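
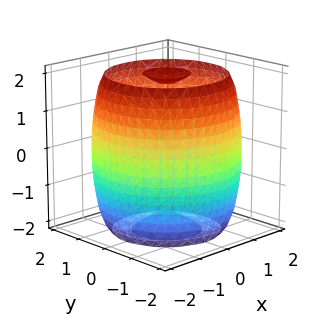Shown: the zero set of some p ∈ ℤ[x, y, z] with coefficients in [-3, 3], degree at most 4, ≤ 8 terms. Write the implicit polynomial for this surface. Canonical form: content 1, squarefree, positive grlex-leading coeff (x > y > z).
1. There are 3 components. They look like related sheets of one shape, so recover p as a whole.
2. Degree: no degree-3 surface has this shape, so deg p = 4.
3. Symmetries: rotational symmetry about the z-axis ⇒ p depends on x, y only through x² + y².
4. From the axis intercepts and sections: a circular section at z = 2 has radius between 0 and 1.
5. Matching integer coefficients to the picture gives p.

x^4 + 2*x^2*y^2 + y^4 - 3*x^2 - 3*y^2 + z^2 - 3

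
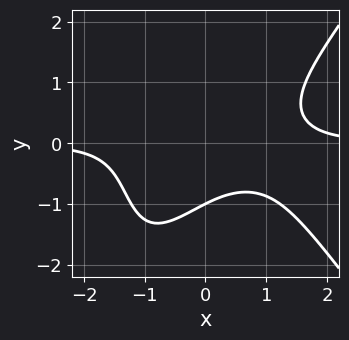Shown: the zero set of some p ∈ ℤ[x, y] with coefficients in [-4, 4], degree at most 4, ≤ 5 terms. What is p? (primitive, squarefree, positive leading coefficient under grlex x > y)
2*x^3*y - x*y^3 - 2*y^3 - 2*x*y - 2

1. deg p = 4. A generic line meets the curve in up to 4 points.
2. Observable constraints: the curve avoids every integer x-axis point in the box; it meets the y-axis at y = -1 (among the integer gridlines).
3. These observations pin down the coefficients.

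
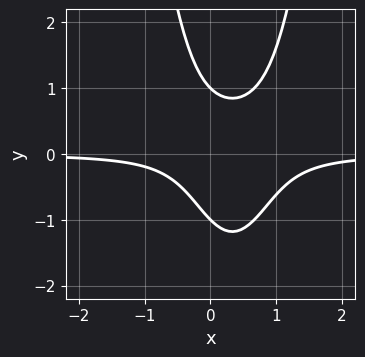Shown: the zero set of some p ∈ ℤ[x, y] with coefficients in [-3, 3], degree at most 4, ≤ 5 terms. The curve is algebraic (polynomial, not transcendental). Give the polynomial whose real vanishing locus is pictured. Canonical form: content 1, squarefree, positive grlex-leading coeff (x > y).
(a) deg p = 3. The shape is more complex than any degree-2 curve.
(b) Checking where it meets the axes: the y-axis gridline crossings are at y ∈ {-1, 1}; it misses every integer gridline on the x-axis.
(c) Together with the visible shape, these determine p as stated.

3*x^2*y - 2*x*y - y^2 + 1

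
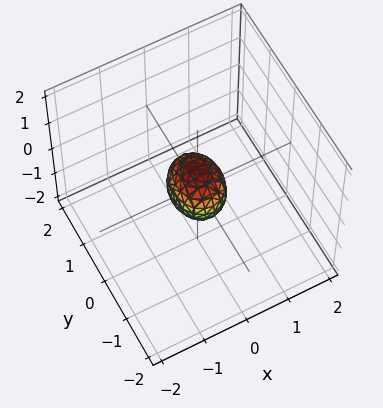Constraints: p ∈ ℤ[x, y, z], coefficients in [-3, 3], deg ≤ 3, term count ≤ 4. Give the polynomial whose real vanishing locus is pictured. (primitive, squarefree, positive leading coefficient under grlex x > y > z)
(a) The degree is 2 — a closed, bounded, convex surface; a quadric.
(b) Symmetries: it's symmetric under x → −x, forcing even powers of x; mirror symmetry y ↦ −y ⇒ only even powers of y; mirror symmetry z ↦ −z ⇒ only even powers of z.
(c) Assembling these constraints gives the stated polynomial.

3*x^2 + 2*y^2 + 2*z^2 - 1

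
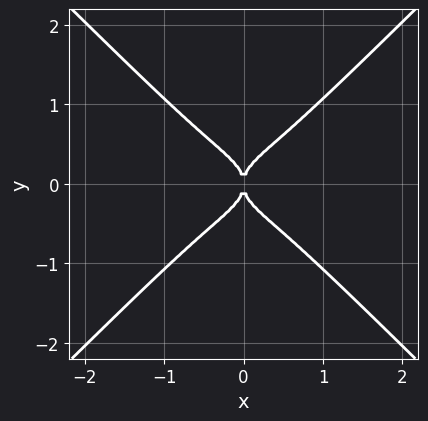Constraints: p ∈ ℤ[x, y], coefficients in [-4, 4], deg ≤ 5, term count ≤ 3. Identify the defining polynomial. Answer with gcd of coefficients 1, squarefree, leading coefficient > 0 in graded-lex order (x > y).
3*x^4 - 3*y^4 + x^2

Degree: the shape is more complex than any degree-3 curve, so deg p = 4.
Symmetries: it's symmetric under y → −y, forcing even powers of y; mirror symmetry x ↦ −x ⇒ only even powers of x.
From the axis intercepts and sections: one x-axis crossing is at x = 0; one y-axis crossing is at y = 0.
Together with the visible shape, these determine p as stated.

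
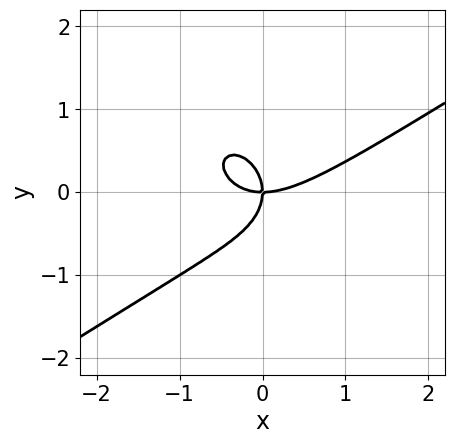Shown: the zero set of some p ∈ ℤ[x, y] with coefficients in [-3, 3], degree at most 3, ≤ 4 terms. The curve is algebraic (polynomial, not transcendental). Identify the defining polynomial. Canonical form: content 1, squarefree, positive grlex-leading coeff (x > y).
2*x^3 - 2*x^2*y - 3*y^3 - 3*x*y

First, deg p = 3. No degree-2 curve has this shape.
Next, from the visible intercepts: one y-axis crossing is at y = 0; it meets the x-axis at x = 0 (among the integer gridlines).
Finally, solving for integer coefficients yields p as stated.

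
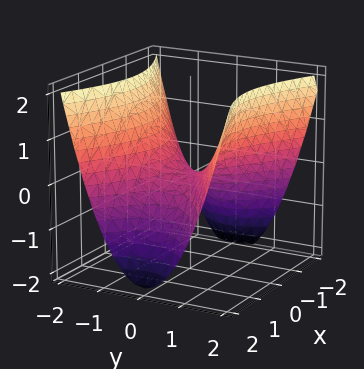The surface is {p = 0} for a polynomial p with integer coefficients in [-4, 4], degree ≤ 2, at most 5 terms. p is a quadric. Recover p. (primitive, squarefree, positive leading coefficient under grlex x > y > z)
x^2 - 2*y^2 + 2*z

1. deg p = 2.
2. Symmetries: it's symmetric under x → −x, forcing even powers of x; it's symmetric under y → −y, forcing even powers of y.
3. Reading off the gridlines: one y-axis crossing is at y = 0; it crosses the z-axis at the gridline z = 0; it meets the x-axis at x = 0 (among the integer gridlines).
4. These observations pin down the coefficients.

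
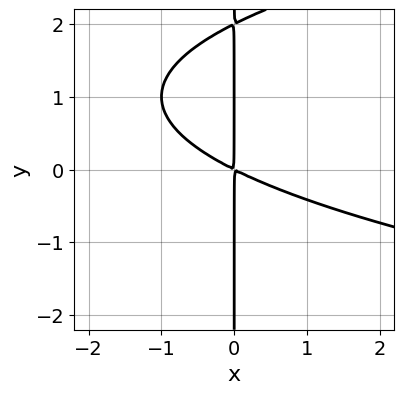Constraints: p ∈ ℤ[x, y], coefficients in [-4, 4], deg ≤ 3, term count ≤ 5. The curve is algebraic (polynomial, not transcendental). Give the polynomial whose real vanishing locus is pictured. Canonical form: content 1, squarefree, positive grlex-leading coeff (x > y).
x*y^2 - x^2 - 2*x*y

1. Degree: the shape is more complex than any degree-2 curve, so deg p = 3.
2. From the visible intercepts: the visible y-axis segment lies entirely on the curve.
3. Together with the visible shape, these determine p as stated.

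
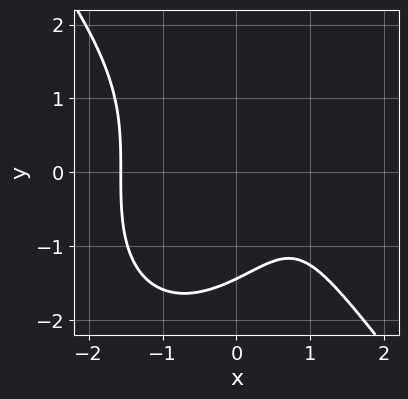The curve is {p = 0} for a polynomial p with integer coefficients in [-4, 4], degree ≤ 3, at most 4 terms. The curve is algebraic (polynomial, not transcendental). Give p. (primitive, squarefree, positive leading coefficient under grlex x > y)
First, deg p = 3. No degree-2 curve has this shape.
Finally, solving for integer coefficients yields p as stated.

2*x^3 + y^3 - 3*x + 3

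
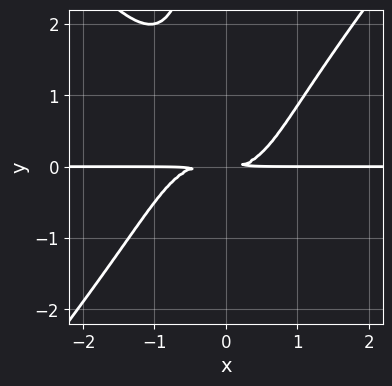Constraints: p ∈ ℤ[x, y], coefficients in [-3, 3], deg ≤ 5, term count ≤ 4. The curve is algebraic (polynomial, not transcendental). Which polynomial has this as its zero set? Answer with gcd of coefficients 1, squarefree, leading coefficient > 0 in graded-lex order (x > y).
First, degree: the shape is more complex than any degree-3 curve, so deg p = 4.
Then, checking where it meets the axes: every point of the x-axis in the box is on the curve.
Finally, assembling these constraints gives the stated polynomial.

3*x^3*y - 2*x*y^3 + x^2*y - 3*y^2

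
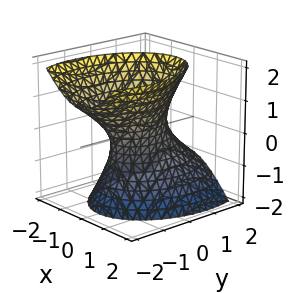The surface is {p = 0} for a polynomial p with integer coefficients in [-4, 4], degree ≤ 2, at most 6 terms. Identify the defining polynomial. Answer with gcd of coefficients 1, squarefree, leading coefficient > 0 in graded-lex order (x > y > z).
2*x^2 + y^2 + y*z - z^2 - 1

The degree is 2 — a generic line meets the surface in up to 2 points.
From the visible intercepts: the y-axis gridline crossings are at y ∈ {-1, 1}; no z-intercept at any integer in the box.
Assembling these constraints gives the stated polynomial.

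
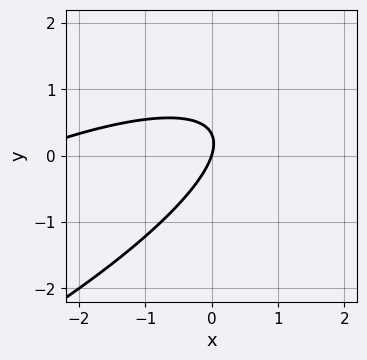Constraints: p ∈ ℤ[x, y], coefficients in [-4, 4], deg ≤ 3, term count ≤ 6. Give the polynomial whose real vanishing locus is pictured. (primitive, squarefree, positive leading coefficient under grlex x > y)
First, the degree is 2 — the shape is more complex than any degree-1 curve.
Next, observable constraints: it crosses the y-axis at the gridline y = 0; it crosses the x-axis at the gridline x = 0.
Finally, matching integer coefficients to the picture gives p.

x^2 - 3*x*y + 3*y^2 + 3*x - y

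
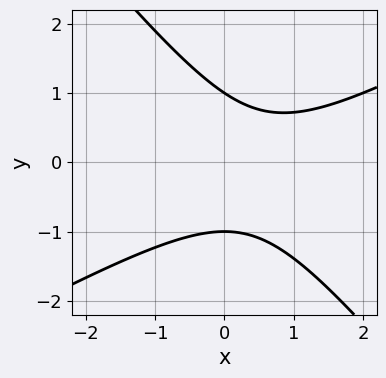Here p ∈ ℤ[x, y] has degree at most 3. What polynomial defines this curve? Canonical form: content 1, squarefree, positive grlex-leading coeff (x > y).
2*x^2 - 2*x*y - 3*y^2 - 2*x + 3

deg p = 2.
From the axis intercepts and sections: the curve avoids every integer x-axis point in the box; the y-axis gridline crossings are at y ∈ {-1, 1}.
Fitting integer coefficients to these (and the overall shape) gives p.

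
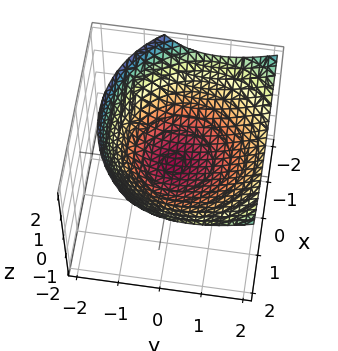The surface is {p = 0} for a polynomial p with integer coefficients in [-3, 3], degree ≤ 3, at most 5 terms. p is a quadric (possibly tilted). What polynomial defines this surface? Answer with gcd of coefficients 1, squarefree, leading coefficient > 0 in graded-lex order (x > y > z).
x^2 + y^2 - y*z - 3*z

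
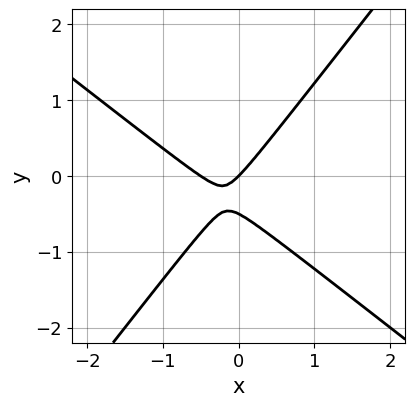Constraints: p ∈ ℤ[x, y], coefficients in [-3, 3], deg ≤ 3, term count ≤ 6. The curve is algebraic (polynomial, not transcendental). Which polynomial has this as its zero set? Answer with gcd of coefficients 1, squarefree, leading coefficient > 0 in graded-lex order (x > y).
First, degree: the shape is more complex than any degree-1 curve, so deg p = 2.
Then, against the integer gridlines: it crosses the y-axis at the gridline y = 0; one x-axis crossing is at x = 0.
Finally, together with the visible shape, these determine p as stated.

2*x^2 + x*y - 2*y^2 + x - y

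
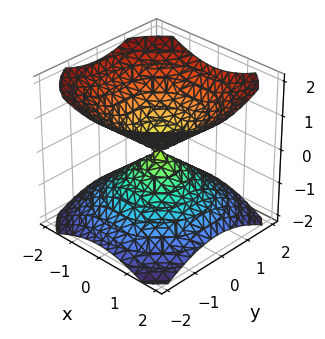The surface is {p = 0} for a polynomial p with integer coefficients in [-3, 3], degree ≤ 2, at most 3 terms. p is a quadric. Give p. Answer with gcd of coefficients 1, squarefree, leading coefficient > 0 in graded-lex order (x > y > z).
2*x^2 + 2*y^2 - 3*z^2

I count 2 distinct pieces.
Degree: a double cone through the origin; a quadric, so deg p = 2.
Symmetries: it's symmetric under z → −z, forcing even powers of z; the surface is invariant under rotation about z: p = q(x² + y², z).
From the visible intercepts: it meets the x-axis at x = 0 (among the integer gridlines); it meets the y-axis at y = 0 (among the integer gridlines); a circular section at z = -1 has radius between 1 and 2; it crosses the z-axis at the gridline z = 0.
Assembling these constraints gives the stated polynomial.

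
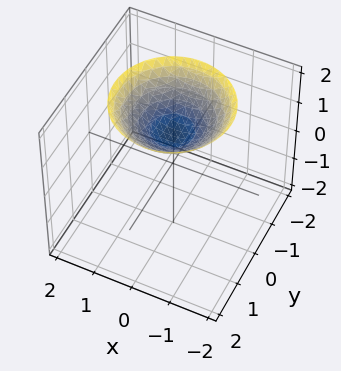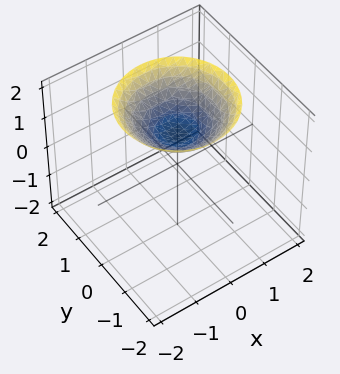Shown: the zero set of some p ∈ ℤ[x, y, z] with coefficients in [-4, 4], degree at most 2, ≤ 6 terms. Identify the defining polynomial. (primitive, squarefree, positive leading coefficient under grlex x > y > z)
x^2 + y^2 - 2*z + 2

The degree is 2 — no degree-1 surface has this shape.
By symmetry, every cross-section ⟂ z is a circle, so x, y appear only via x² + y².
Against the integer gridlines: no x-intercept at any integer in the box; the surface avoids every integer y-axis point in the box.
The integer polynomial consistent with all of this is the stated p.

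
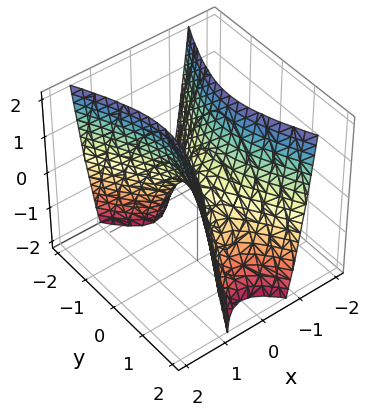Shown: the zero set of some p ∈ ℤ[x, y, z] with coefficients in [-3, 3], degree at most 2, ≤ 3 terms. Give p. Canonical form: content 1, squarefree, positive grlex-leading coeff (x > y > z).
3*x^2 - y^2 - z

First, degree: a saddle surface; a quadric, so deg p = 2.
Next, symmetries: it's symmetric under x → −x, forcing even powers of x; it's symmetric under y → −y, forcing even powers of y.
Next, against the integer gridlines: it meets the x-axis at x = 0 (among the integer gridlines); it meets the y-axis at y = 0 (among the integer gridlines); it crosses the z-axis at the gridline z = 0.
Finally, assembling these constraints gives the stated polynomial.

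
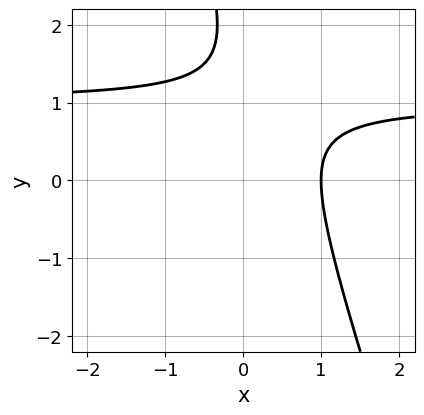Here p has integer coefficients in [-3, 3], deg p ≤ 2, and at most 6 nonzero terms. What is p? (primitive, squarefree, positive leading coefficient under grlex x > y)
(a) Degree: the shape is more complex than any degree-1 curve, so deg p = 2.
(b) Checking where it meets the axes: it crosses the x-axis at the gridline x = 1; no y-intercept at any integer in the box.
(c) Together with the visible shape, these determine p as stated.

3*x*y + y^2 - 3*x - 3*y + 3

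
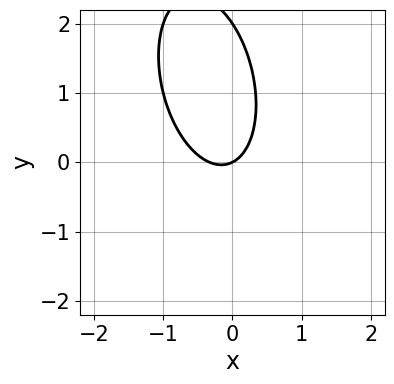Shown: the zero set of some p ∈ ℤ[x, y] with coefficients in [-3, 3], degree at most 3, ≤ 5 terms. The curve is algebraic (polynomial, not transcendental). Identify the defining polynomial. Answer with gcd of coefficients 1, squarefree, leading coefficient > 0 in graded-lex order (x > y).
deg p = 2. A generic line meets the curve in up to 2 points.
Observable constraints: among the integer gridlines, it crosses the y-axis at y ∈ {0, 2}; it crosses the x-axis at the gridline x = 0.
Solving for integer coefficients yields p as stated.

3*x^2 + x*y + y^2 + x - 2*y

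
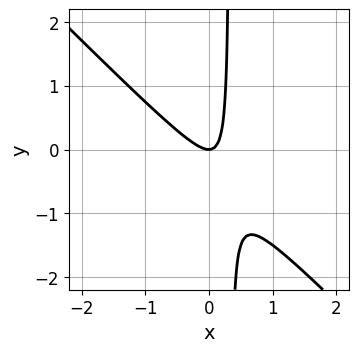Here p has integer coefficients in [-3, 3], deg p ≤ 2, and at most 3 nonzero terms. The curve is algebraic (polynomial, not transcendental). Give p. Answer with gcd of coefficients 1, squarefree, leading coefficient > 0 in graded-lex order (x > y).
(a) Degree: the shape is more complex than any degree-1 curve, so deg p = 2.
(b) Observable constraints: it meets the x-axis at x = 0 (among the integer gridlines); it crosses the y-axis at the gridline y = 0.
(c) Assembling these constraints gives the stated polynomial.

3*x^2 + 3*x*y - y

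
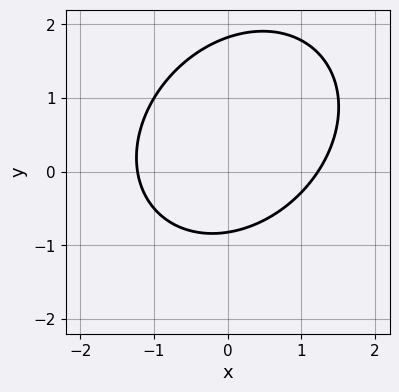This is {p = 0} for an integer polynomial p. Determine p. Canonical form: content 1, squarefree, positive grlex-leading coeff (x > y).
1. Degree: no degree-1 curve has this shape, so deg p = 2.
2. Solving for integer coefficients yields p as stated.

2*x^2 - x*y + 2*y^2 - 2*y - 3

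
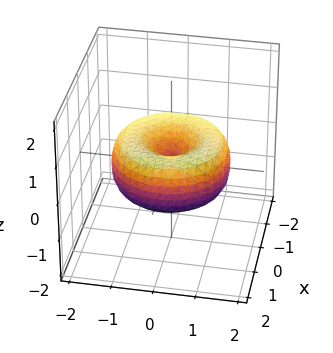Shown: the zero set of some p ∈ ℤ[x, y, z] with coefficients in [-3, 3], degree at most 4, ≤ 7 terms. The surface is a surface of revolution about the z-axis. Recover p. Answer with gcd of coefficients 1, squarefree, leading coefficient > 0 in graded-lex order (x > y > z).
x^4 + 2*x^2*y^2 + y^4 - 2*x^2 - 2*y^2 + 2*z^2

1. Degree: the shape is more complex than any degree-3 surface, so deg p = 4.
2. Symmetries: rotational symmetry about the z-axis ⇒ p depends on x, y only through x² + y².
3. Reading off the gridlines: a circular section at z = 0 has radius between 1 and 2; it meets the x-axis at x = 0 (among the integer gridlines); it crosses the y-axis at the gridline y = 0; one z-axis crossing is at z = 0.
4. Fitting integer coefficients to these (and the overall shape) gives p.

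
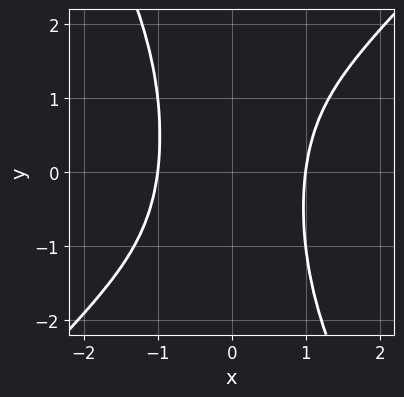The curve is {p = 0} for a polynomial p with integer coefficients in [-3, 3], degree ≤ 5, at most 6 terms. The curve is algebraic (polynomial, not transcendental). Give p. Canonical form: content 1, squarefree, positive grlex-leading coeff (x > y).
(a) deg p = 4.
(b) From the visible intercepts: the curve avoids every integer y-axis point in the box; the x-axis gridline crossings are at x ∈ {-1, 1}.
(c) These observations pin down the coefficients.

2*x^4 - x^3*y - x^2*y^2 - 2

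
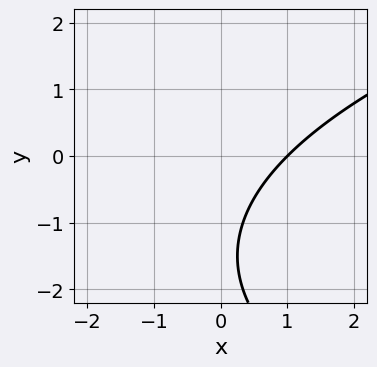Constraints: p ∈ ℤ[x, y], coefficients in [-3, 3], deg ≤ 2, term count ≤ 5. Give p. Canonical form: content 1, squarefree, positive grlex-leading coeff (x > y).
y^2 - 3*x + 3*y + 3

deg p = 2. The shape is more complex than any degree-1 curve.
Observable constraints: no y-intercept at any integer in the box; it meets the x-axis at x = 1 (among the integer gridlines).
Together with the visible shape, these determine p as stated.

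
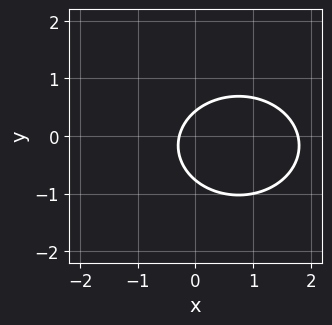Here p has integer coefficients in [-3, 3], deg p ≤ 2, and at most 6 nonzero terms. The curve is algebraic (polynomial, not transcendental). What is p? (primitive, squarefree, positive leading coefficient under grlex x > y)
2*x^2 + 3*y^2 - 3*x + y - 1

1. The degree is 2 — the shape is more complex than any degree-1 curve.
2. The integer polynomial consistent with all of this is the stated p.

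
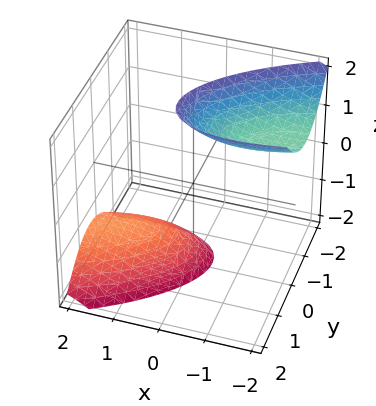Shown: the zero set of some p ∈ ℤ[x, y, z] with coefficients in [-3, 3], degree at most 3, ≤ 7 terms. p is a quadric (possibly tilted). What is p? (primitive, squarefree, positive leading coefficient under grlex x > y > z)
x^2 - 2*x*y + 2*x*z + 3*y^2 - z^2 + 3

(a) The picture has 2 separate pieces. They look like related sheets of one shape, so recover p as a whole.
(b) The degree is 2 — the shape is more complex than any degree-1 surface.
(c) Observable constraints: the surface avoids every integer y-axis point in the box; no x-intercept at any integer in the box.
(d) Assembling these constraints gives the stated polynomial.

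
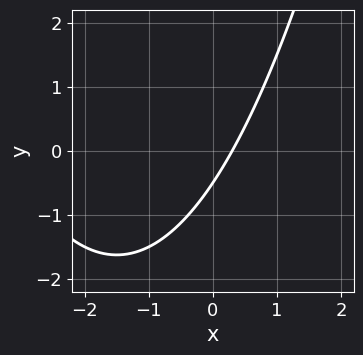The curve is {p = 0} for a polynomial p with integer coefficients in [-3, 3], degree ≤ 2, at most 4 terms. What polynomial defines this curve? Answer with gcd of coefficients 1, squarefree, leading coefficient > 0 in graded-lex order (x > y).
x^2 + 3*x - 2*y - 1

(a) The degree is 2 — a generic line meets the curve in up to 2 points.
(b) Solving for integer coefficients yields p as stated.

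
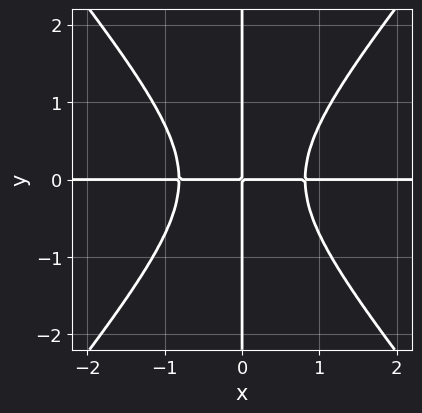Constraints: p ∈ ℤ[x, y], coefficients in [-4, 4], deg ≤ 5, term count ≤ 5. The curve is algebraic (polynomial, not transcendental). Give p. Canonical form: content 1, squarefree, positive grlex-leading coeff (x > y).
3*x^3*y - 2*x*y^3 - 2*x*y

(a) The degree is 4 — no degree-3 curve has this shape.
(b) From the axis intercepts and sections: every point of the x-axis in the box is on the curve; the visible y-axis segment lies entirely on the curve.
(c) Matching integer coefficients to the picture gives p.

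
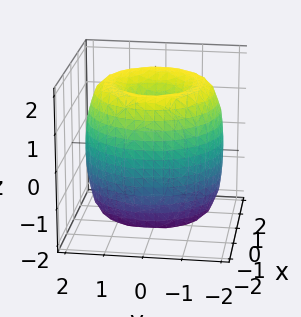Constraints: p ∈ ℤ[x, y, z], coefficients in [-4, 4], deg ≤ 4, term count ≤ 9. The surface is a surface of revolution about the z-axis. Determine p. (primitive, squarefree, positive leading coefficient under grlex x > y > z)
1. deg p = 4. The shape is more complex than any degree-3 surface.
2. Symmetries: rotational symmetry about the z-axis ⇒ p depends on x, y only through x² + y².
3. Against the integer gridlines: the z-axis gridline crossings are at z ∈ {-1, 1}; a circular section at z = 0 has radius between 1 and 2.
4. Putting this together gives p.

x^4 + 2*x^2*y^2 + y^4 - 3*x^2 - 3*y^2 + z^2 - 1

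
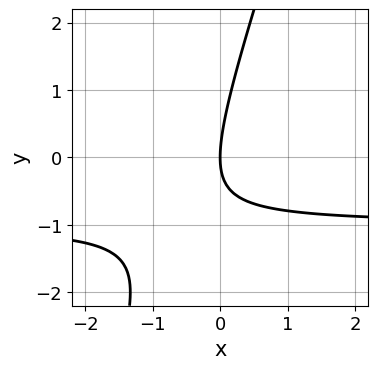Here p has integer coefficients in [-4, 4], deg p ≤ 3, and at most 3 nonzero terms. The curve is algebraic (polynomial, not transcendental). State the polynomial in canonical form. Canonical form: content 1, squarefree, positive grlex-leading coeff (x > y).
The degree is 2 — the shape is more complex than any degree-1 curve.
Against the integer gridlines: one y-axis crossing is at y = 0; it meets the x-axis at x = 0 (among the integer gridlines).
Solving for integer coefficients yields p as stated.

3*x*y - y^2 + 3*x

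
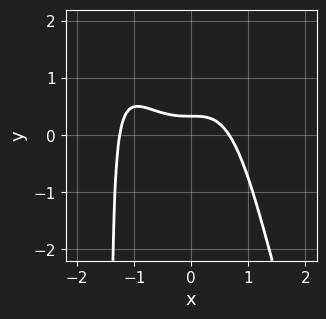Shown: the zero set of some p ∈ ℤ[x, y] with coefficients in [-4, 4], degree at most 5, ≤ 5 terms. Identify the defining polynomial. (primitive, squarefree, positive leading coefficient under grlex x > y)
2*x^4 + x^3*y + 2*x^3 + 3*y - 1

First, degree: the shape is more complex than any degree-3 curve, so deg p = 4.
Finally, solving for integer coefficients yields p as stated.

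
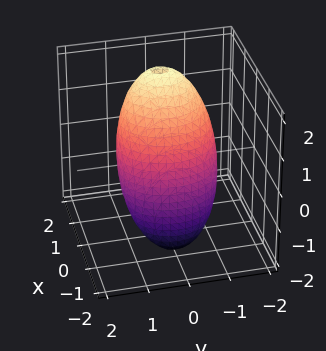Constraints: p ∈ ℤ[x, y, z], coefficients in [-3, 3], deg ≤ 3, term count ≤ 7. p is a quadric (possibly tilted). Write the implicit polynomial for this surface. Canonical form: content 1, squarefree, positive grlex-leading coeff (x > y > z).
deg p = 2. A generic line meets the surface in up to 2 points.
Checking where it meets the axes: among the integer gridlines, it crosses the x-axis at x ∈ {-1, 1}.
These observations pin down the coefficients.

3*x^2 - 2*x*z + 2*y^2 + z^2 - 3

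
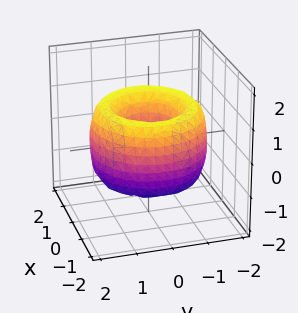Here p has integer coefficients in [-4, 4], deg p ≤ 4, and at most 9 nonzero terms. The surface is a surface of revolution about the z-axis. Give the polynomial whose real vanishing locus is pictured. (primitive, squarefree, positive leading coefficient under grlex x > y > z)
x^4 + 2*x^2*y^2 + y^4 - 3*x^2 - 3*y^2 + z^2 + 1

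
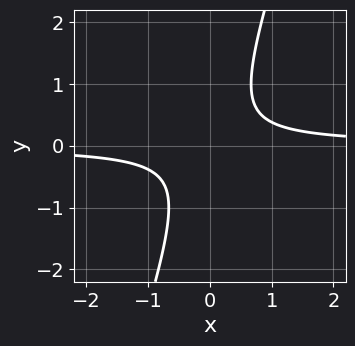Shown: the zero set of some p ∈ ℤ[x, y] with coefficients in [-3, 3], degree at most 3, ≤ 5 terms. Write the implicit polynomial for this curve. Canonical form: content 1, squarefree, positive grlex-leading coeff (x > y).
3*x*y - y^2 - 1

(a) deg p = 2. No degree-1 curve has this shape.
(b) Reading off the gridlines: it misses every integer gridline on the y-axis; no x-intercept at any integer in the box.
(c) Fitting integer coefficients to these (and the overall shape) gives p.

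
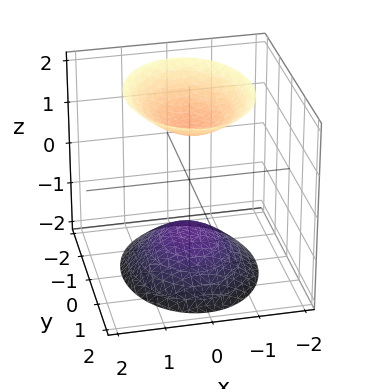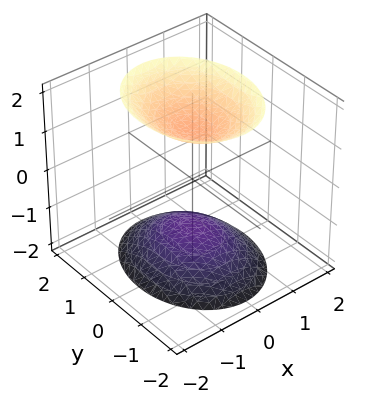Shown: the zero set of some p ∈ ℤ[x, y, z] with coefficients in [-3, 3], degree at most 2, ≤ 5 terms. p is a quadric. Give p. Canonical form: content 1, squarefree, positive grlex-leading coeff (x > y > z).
1. The picture has 2 separate pieces. Treating them together as one polynomial.
2. deg p = 2. Two separate bowl-shaped sheets opening away from each other; a quadric.
3. Symmetries: mirror symmetry y ↦ −y ⇒ only even powers of y; mirror symmetry x ↦ −x ⇒ only even powers of x; mirror symmetry z ↦ −z ⇒ only even powers of z.
4. Checking where it meets the axes: the surface avoids every integer x-axis point in the box; the surface avoids every integer y-axis point in the box.
5. Fitting integer coefficients to these (and the overall shape) gives p.

3*x^2 + 2*y^2 - 2*z^2 + 3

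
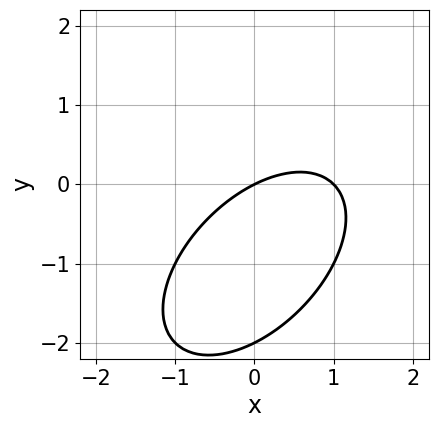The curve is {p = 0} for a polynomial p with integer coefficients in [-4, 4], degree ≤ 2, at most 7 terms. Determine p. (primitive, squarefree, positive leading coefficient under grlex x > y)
x^2 - x*y + y^2 - x + 2*y

The degree is 2 — no degree-1 curve has this shape.
Against the integer gridlines: among the integer gridlines, it crosses the y-axis at y ∈ {-2, 0}; among the integer gridlines, it crosses the x-axis at x ∈ {0, 1}.
Solving for integer coefficients yields p as stated.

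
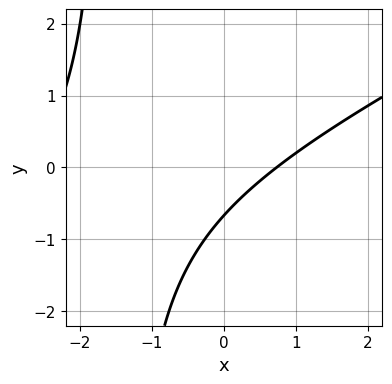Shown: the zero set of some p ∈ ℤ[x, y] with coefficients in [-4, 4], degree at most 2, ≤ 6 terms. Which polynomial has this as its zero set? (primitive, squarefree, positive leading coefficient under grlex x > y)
x^2 - 2*x*y + 2*x - 3*y - 2

deg p = 2.
The integer polynomial consistent with all of this is the stated p.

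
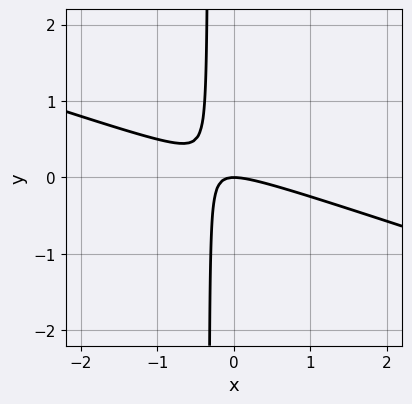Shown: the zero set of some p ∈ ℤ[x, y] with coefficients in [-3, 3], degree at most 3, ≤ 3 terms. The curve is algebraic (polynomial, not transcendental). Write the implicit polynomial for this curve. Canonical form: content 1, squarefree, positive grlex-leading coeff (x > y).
x^2 + 3*x*y + y

1. deg p = 2. The shape is more complex than any degree-1 curve.
2. Observable constraints: it crosses the x-axis at the gridline x = 0; it meets the y-axis at y = 0 (among the integer gridlines).
3. Fitting integer coefficients to these (and the overall shape) gives p.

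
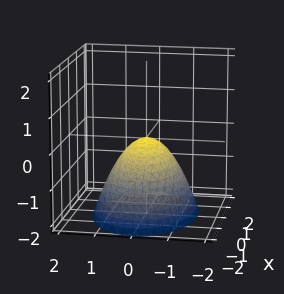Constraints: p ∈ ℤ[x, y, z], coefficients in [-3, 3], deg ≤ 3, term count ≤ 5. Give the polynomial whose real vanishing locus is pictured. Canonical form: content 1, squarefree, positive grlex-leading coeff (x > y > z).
(a) deg p = 2. A single bowl opening along one axis; a quadric.
(b) Symmetries: it's symmetric under y → −y, forcing even powers of y; the x ↦ −x reflection is a symmetry, so x appears only in even powers.
(c) From the visible intercepts: it crosses the y-axis at the gridline y = 0; it crosses the x-axis at the gridline x = 0; it crosses the z-axis at the gridline z = 0.
(d) Assembling these constraints gives the stated polynomial.

x^2 + 2*y^2 + 2*z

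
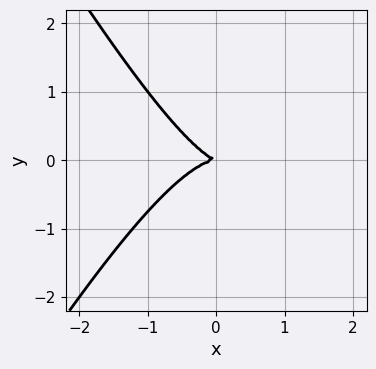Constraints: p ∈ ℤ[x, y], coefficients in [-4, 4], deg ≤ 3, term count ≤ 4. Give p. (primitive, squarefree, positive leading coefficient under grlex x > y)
3*x^3 - x*y^2 + x*y + 3*y^2

The degree is 3 — the shape is more complex than any degree-2 curve.
From the visible intercepts: it crosses the x-axis at the gridline x = 0; it meets the y-axis at y = 0 (among the integer gridlines).
Assembling these constraints gives the stated polynomial.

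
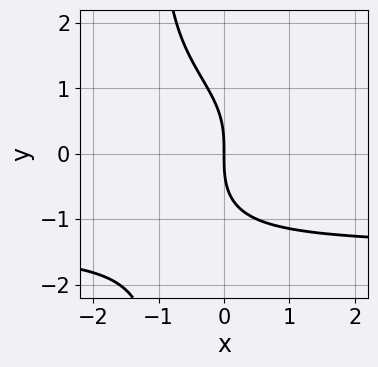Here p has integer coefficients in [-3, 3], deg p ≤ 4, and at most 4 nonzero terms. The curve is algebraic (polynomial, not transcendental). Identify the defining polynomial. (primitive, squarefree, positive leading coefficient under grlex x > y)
x*y^3 + y^3 + 3*x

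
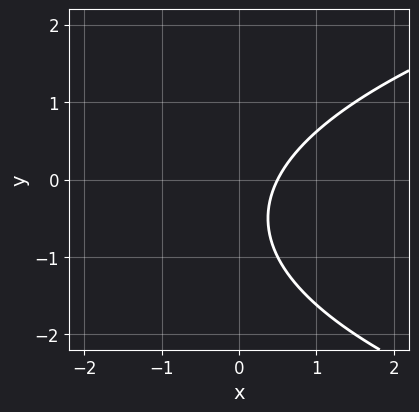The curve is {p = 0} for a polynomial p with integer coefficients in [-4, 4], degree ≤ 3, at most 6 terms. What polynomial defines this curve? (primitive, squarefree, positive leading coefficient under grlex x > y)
y^2 - 2*x + y + 1

Degree: a generic line meets the curve in up to 2 points, so deg p = 2.
From the visible intercepts: the curve avoids every integer y-axis point in the box.
These observations pin down the coefficients.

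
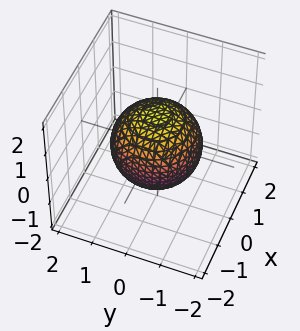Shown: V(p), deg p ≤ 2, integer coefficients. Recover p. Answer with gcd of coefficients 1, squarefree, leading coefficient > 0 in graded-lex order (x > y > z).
2*x^2 + 2*y^2 + 2*z^2 - 3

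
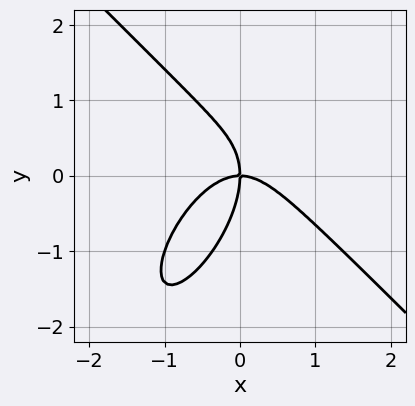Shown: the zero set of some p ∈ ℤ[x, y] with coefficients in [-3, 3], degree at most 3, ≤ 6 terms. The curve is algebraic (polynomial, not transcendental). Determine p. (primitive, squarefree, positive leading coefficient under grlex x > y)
1. Degree: a generic line meets the curve in up to 3 points, so deg p = 3.
2. Reading off the gridlines: it meets the y-axis at y = 0 (among the integer gridlines); it crosses the x-axis at the gridline x = 0.
3. Fitting integer coefficients to these (and the overall shape) gives p.

2*x^3 - x*y^2 + y^3 + 2*x*y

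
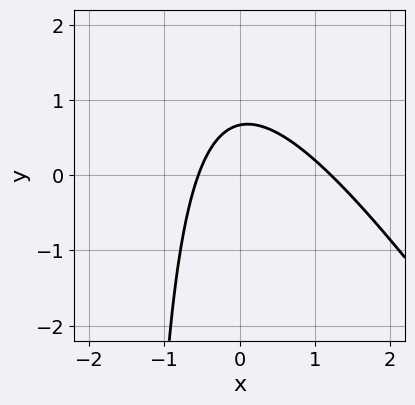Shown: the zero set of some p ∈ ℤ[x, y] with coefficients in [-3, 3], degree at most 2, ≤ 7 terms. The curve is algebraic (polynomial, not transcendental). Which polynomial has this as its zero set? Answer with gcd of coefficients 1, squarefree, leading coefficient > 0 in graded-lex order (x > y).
deg p = 2. A generic line meets the curve in up to 2 points.
Matching integer coefficients to the picture gives p.

3*x^2 + 2*x*y - 2*x + 3*y - 2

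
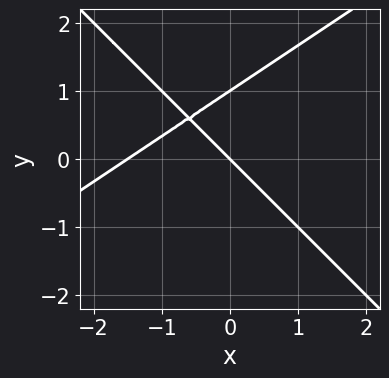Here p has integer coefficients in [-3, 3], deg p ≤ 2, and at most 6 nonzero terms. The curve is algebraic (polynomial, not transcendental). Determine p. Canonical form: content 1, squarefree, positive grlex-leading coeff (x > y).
2*x^2 - x*y - 3*y^2 + 3*x + 3*y

First, degree: no degree-1 curve has this shape, so deg p = 2.
Then, reading off the gridlines: among the integer gridlines, it crosses the y-axis at y ∈ {0, 1}; it meets the x-axis at x = 0 (among the integer gridlines).
Finally, solving for integer coefficients yields p as stated.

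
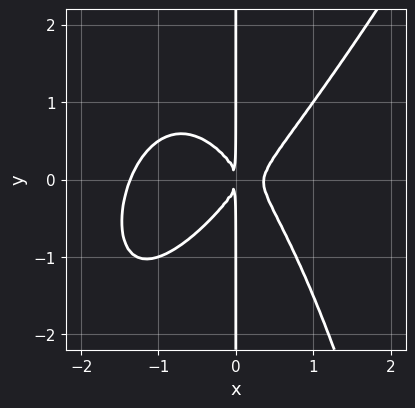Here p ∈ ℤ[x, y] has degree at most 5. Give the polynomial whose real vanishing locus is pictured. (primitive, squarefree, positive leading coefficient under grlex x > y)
Degree: no degree-3 curve has this shape, so deg p = 4.
Checking where it meets the axes: the visible y-axis segment lies entirely on the curve.
Putting this together gives p.

2*x^4 - x^3*y + 2*x^3 - 2*x*y^2 - x^2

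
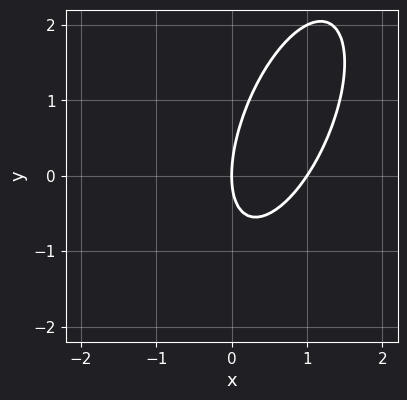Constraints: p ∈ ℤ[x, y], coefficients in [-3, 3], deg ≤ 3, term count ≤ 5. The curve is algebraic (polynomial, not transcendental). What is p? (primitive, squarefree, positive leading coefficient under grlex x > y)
3*x^2 - 2*x*y + y^2 - 3*x

First, the degree is 2 — no degree-1 curve has this shape.
Next, checking where it meets the axes: it meets the y-axis at y = 0 (among the integer gridlines); the x-axis gridline crossings are at x ∈ {0, 1}.
Finally, fitting integer coefficients to these (and the overall shape) gives p.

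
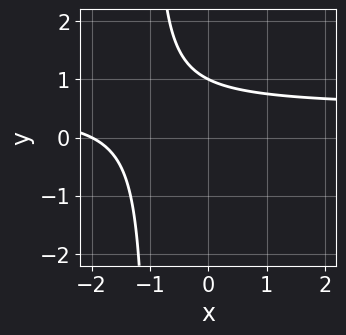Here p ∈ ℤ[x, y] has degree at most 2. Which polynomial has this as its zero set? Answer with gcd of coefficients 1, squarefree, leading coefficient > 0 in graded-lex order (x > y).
1. Degree: the shape is more complex than any degree-1 curve, so deg p = 2.
2. Observable constraints: one y-axis crossing is at y = 1; one x-axis crossing is at x = -2.
3. Together with the visible shape, these determine p as stated.

2*x*y - x + 2*y - 2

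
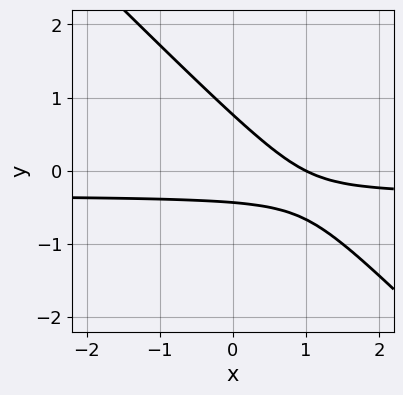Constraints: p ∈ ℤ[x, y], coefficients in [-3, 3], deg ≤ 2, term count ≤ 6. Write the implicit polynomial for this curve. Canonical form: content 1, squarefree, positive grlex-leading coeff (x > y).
3*x*y + 3*y^2 + x - y - 1

First, deg p = 2. No degree-1 curve has this shape.
Then, observable constraints: it meets the x-axis at x = 1 (among the integer gridlines).
Finally, putting this together gives p.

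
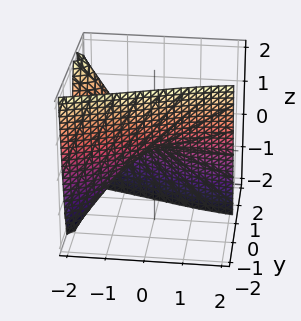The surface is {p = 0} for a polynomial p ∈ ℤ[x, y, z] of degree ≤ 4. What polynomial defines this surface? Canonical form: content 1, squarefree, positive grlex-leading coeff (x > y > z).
2*y^3 + 2*x*y + z

First, degree: no degree-2 surface has this shape, so deg p = 3.
Then, reading off the gridlines: every point of the x-axis in the box is on the surface; one y-axis crossing is at y = 0.
Finally, assembling these constraints gives the stated polynomial.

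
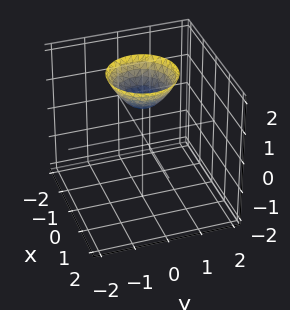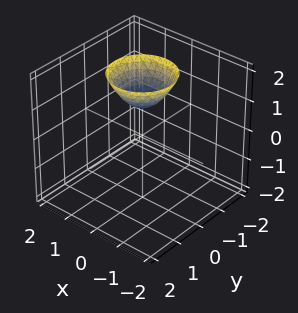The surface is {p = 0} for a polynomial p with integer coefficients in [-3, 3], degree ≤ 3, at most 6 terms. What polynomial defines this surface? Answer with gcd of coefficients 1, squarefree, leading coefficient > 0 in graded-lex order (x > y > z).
Degree: no degree-1 surface has this shape, so deg p = 2.
Symmetries: every cross-section ⟂ z is a circle, so x, y appear only via x² + y².
Observable constraints: it meets the z-axis at z = 1 (among the integer gridlines); no x-intercept at any integer in the box; a circular section at z = 2 has radius exactly 1; it misses every integer gridline on the y-axis.
Matching integer coefficients to the picture gives p.

x^2 + y^2 - z + 1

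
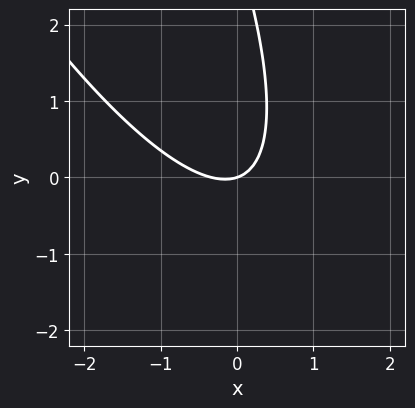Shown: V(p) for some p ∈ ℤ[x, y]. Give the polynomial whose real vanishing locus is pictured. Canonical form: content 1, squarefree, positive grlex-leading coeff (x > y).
3*x^2 + 3*x*y + y^2 + x - 3*y

(a) Degree: a generic line meets the curve in up to 2 points, so deg p = 2.
(b) Observable constraints: it meets the y-axis at y = 0 (among the integer gridlines); it meets the x-axis at x = 0 (among the integer gridlines).
(c) The integer polynomial consistent with all of this is the stated p.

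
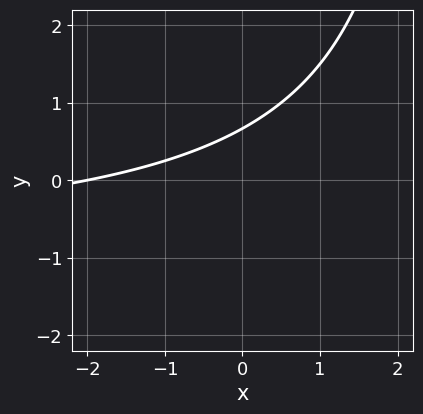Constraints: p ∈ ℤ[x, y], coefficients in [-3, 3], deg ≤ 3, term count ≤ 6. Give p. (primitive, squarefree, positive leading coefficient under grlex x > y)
(a) Degree: a generic line meets the curve in up to 2 points, so deg p = 2.
(b) From the visible intercepts: it crosses the x-axis at the gridline x = -2.
(c) Together with the visible shape, these determine p as stated.

x*y + x - 3*y + 2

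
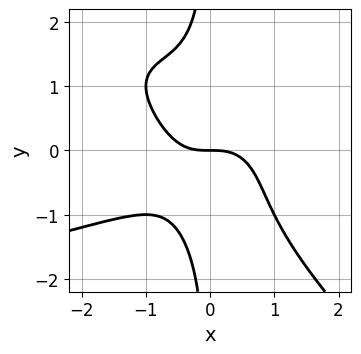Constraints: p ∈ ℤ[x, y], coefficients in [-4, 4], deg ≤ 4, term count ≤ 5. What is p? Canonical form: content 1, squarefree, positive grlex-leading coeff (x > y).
x^2*y^2 + x*y^3 + x^3 + y

Degree: a generic line meets the curve in up to 4 points, so deg p = 4.
Checking where it meets the axes: it crosses the x-axis at the gridline x = 0; it crosses the y-axis at the gridline y = 0.
The integer polynomial consistent with all of this is the stated p.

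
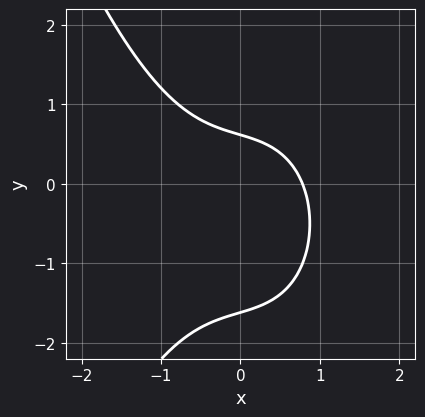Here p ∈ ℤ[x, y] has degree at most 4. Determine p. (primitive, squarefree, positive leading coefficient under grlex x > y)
3*x^3 + 3*y^2 + 2*x + 3*y - 3

1. The degree is 3 — the shape is more complex than any degree-2 curve.
2. Matching integer coefficients to the picture gives p.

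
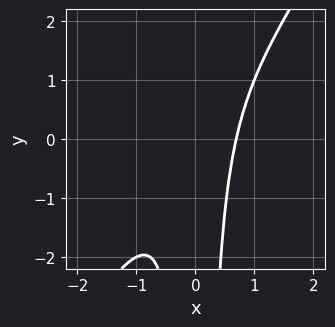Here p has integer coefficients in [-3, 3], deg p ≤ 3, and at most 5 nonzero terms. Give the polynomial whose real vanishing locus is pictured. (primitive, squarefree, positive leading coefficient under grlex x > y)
deg p = 3.
From the visible intercepts: the curve avoids every integer y-axis point in the box.
Solving for integer coefficients yields p as stated.

3*x^3 - 2*x^2*y - 1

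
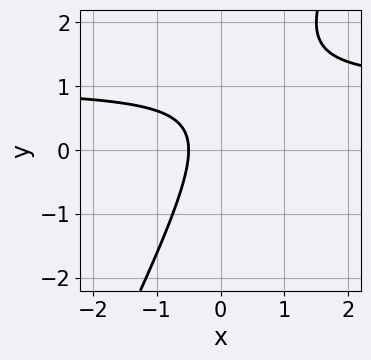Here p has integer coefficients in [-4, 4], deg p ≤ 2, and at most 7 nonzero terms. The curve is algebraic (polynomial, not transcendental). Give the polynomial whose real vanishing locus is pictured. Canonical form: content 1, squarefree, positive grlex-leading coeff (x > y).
The degree is 2 — no degree-1 curve has this shape.
Observable constraints: it misses every integer gridline on the y-axis.
Matching integer coefficients to the picture gives p.

2*x*y - y^2 - 2*x + y - 1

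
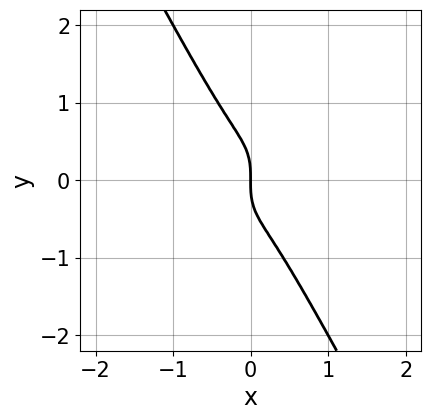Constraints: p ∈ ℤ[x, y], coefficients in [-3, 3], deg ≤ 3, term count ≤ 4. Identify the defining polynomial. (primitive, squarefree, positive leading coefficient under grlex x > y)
3*x^3 - 2*x^2*y + y^3 + x

(a) Degree: no degree-2 curve has this shape, so deg p = 3.
(b) Against the integer gridlines: it meets the y-axis at y = 0 (among the integer gridlines); one x-axis crossing is at x = 0.
(c) Matching integer coefficients to the picture gives p.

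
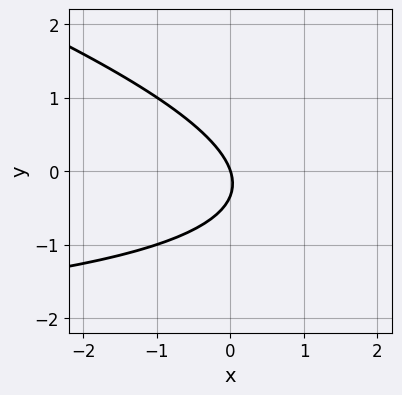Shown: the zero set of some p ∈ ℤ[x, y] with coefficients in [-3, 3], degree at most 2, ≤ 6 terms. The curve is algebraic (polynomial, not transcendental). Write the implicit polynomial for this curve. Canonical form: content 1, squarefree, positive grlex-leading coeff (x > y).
1. Degree: the shape is more complex than any degree-1 curve, so deg p = 2.
2. Reading off the gridlines: it crosses the y-axis at the gridline y = 0; it crosses the x-axis at the gridline x = 0.
3. Fitting integer coefficients to these (and the overall shape) gives p.

x*y + 3*y^2 + 3*x + y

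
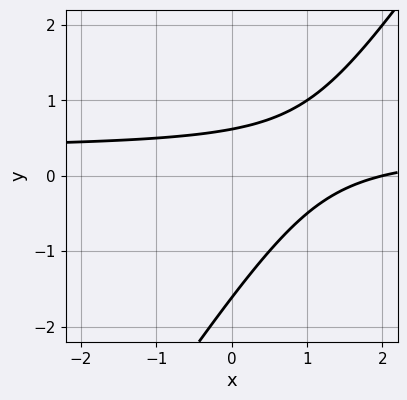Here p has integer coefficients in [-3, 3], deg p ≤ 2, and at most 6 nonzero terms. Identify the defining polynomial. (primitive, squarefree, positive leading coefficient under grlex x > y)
3*x*y - 2*y^2 - x - 2*y + 2

deg p = 2. A generic line meets the curve in up to 2 points.
Against the integer gridlines: one x-axis crossing is at x = 2.
The integer polynomial consistent with all of this is the stated p.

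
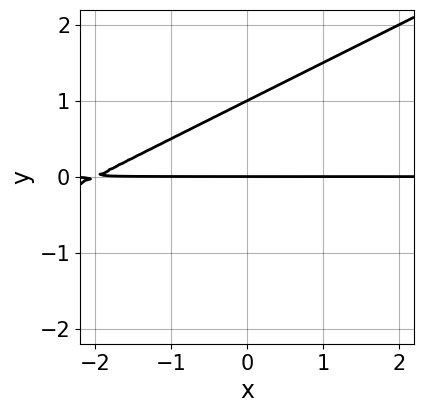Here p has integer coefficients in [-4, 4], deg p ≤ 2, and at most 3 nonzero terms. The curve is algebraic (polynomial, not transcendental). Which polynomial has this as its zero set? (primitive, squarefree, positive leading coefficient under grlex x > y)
x*y - 2*y^2 + 2*y

Degree: no degree-1 curve has this shape, so deg p = 2.
Against the integer gridlines: the y-axis gridline crossings are at y ∈ {0, 1}; the visible x-axis segment lies entirely on the curve.
Together with the visible shape, these determine p as stated.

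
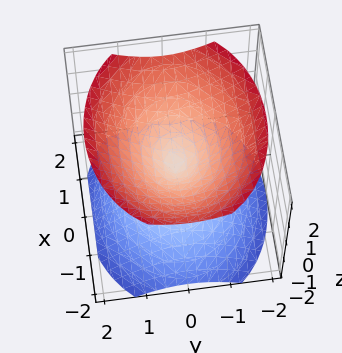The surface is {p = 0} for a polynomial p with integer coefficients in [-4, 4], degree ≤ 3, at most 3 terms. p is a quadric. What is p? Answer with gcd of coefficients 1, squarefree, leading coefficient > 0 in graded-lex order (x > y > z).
First, I count 2 distinct pieces.
Next, deg p = 2.
Next, symmetries: it's symmetric under y → −y, forcing even powers of y; mirror symmetry z ↦ −z ⇒ only even powers of z; it's symmetric under x → −x, forcing even powers of x.
Next, from the visible intercepts: it crosses the z-axis at the gridline z = 0; it meets the y-axis at y = 0 (among the integer gridlines); it crosses the x-axis at the gridline x = 0.
Finally, matching integer coefficients to the picture gives p.

2*x^2 + 3*y^2 - 3*z^2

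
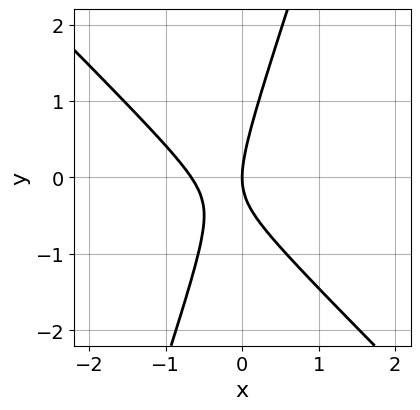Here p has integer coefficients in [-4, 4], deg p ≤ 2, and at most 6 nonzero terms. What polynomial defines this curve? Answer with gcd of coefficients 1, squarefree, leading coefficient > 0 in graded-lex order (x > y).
3*x^2 + 2*x*y - y^2 + 2*x

1. The degree is 2 — a generic line meets the curve in up to 2 points.
2. Checking where it meets the axes: one x-axis crossing is at x = 0; it crosses the y-axis at the gridline y = 0.
3. Together with the visible shape, these determine p as stated.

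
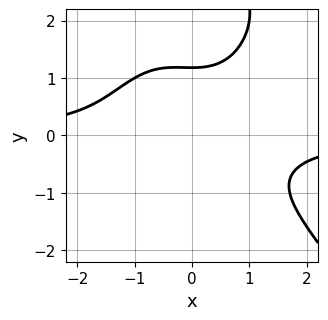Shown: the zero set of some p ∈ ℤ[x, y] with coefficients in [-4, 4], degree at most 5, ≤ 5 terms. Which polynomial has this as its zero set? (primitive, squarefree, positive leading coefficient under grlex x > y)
1. The degree is 4 — a generic line meets the curve in up to 4 points.
2. Observable constraints: it misses every integer gridline on the x-axis.
3. Matching integer coefficients to the picture gives p.

2*x^3*y + y^4 - 3*y^3 + x^2 + 3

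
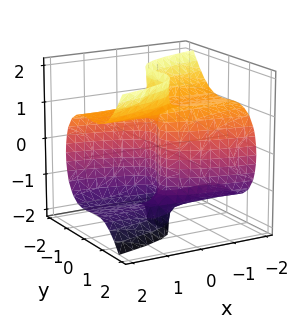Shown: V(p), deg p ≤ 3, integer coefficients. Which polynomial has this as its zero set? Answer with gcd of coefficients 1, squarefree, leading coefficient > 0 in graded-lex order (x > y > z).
Degree: the shape is more complex than any degree-2 surface, so deg p = 3.
Against the integer gridlines: it crosses the y-axis at the gridline y = 0; it crosses the x-axis at the gridline x = 0; the visible z-axis segment lies entirely on the surface.
Assembling these constraints gives the stated polynomial.

2*x*z^2 - 3*y^3 + x*z - 3*x + y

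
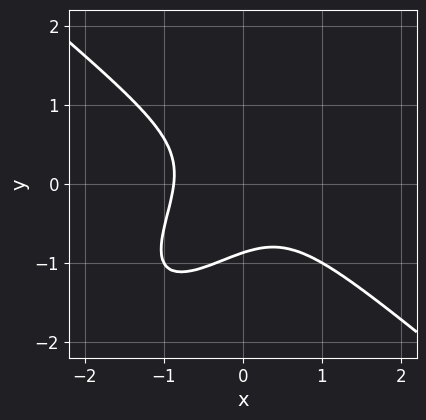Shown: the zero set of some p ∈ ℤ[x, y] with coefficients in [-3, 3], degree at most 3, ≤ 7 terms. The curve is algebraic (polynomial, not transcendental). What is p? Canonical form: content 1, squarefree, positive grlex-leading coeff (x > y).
deg p = 3. A generic line meets the curve in up to 3 points.
The integer polynomial consistent with all of this is the stated p.

3*x^3 - x^2*y - 3*x*y^2 + 3*y^3 + 2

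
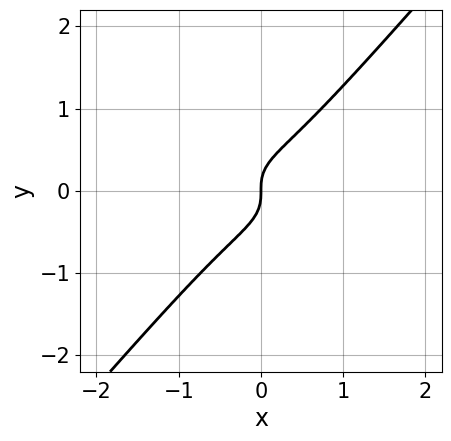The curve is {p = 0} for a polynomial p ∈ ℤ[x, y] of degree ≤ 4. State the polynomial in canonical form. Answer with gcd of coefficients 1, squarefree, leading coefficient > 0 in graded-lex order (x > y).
Degree: a generic line meets the curve in up to 3 points, so deg p = 3.
From the axis intercepts and sections: one x-axis crossing is at x = 0; one y-axis crossing is at y = 0.
Putting this together gives p.

2*x^3 + 2*x*y^2 - 3*y^3 + x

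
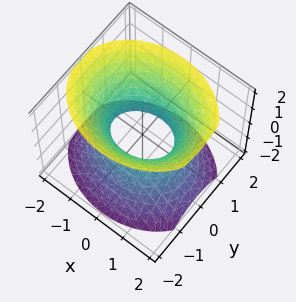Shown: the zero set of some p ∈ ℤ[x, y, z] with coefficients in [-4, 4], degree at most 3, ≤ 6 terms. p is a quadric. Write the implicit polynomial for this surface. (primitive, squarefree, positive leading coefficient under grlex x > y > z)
First, degree: one connected sheet with a waist; a quadric, so deg p = 2.
Then, symmetries: it's symmetric under z → −z, forcing even powers of z; mirror symmetry y ↦ −y ⇒ only even powers of y; mirror symmetry x ↦ −x ⇒ only even powers of x.
Then, from the visible intercepts: among the integer gridlines, it crosses the x-axis at x ∈ {-1, 1}; the surface avoids every integer z-axis point in the box.
Finally, these observations pin down the coefficients.

2*x^2 + 3*y^2 - 2*z^2 - 2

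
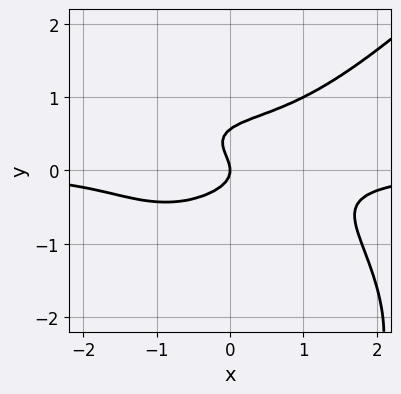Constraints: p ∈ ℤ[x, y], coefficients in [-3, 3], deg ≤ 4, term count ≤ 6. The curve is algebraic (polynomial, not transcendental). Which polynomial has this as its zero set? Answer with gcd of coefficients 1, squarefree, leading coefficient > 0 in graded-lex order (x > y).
First, the degree is 4 — the shape is more complex than any degree-3 curve.
Then, checking where it meets the axes: one y-axis crossing is at y = 0; it crosses the x-axis at the gridline x = 0.
Finally, putting this together gives p.

x^3*y - y^4 - 3*y^3 + 2*y^2 + x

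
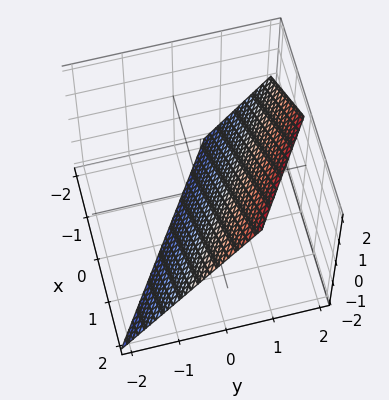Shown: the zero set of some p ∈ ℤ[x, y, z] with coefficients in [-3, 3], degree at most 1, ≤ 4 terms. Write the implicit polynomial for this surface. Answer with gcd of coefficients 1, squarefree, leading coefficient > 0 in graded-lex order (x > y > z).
First, deg p = 1.
Next, checking where it meets the axes: it meets the z-axis at z = -1 (among the integer gridlines); one x-axis crossing is at x = 1.
Finally, matching integer coefficients to the picture gives p.

2*x + 3*y - 2*z - 2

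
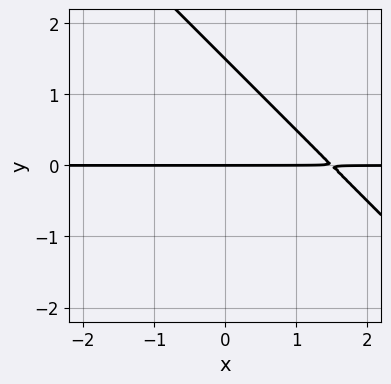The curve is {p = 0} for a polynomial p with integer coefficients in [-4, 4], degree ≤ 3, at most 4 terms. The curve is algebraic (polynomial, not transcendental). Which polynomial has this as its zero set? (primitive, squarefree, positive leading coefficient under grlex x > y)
(a) Degree: no degree-1 curve has this shape, so deg p = 2.
(b) From the visible intercepts: it crosses the y-axis at the gridline y = 0; every point of the x-axis in the box is on the curve.
(c) Solving for integer coefficients yields p as stated.

2*x*y + 2*y^2 - 3*y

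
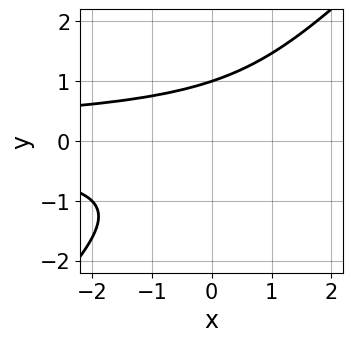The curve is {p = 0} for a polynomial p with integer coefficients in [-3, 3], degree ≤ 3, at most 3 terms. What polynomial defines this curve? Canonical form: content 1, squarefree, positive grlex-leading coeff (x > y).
x*y^2 - y^3 + 1

(a) The degree is 3 — the shape is more complex than any degree-2 curve.
(b) Checking where it meets the axes: the curve avoids every integer x-axis point in the box; it meets the y-axis at y = 1 (among the integer gridlines).
(c) Putting this together gives p.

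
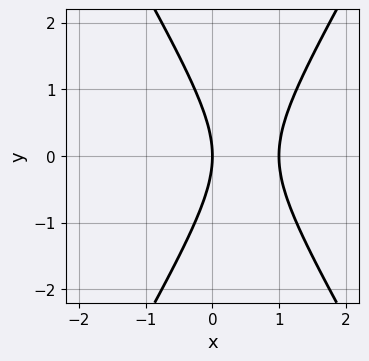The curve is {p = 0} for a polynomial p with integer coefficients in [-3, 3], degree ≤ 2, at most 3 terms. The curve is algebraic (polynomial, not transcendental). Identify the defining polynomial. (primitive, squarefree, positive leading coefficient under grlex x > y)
(a) deg p = 2. A generic line meets the curve in up to 2 points.
(b) Symmetries: it's symmetric under y → −y, forcing even powers of y.
(c) Observable constraints: the x-axis gridline crossings are at x ∈ {0, 1}; one y-axis crossing is at y = 0.
(d) Matching integer coefficients to the picture gives p.

3*x^2 - y^2 - 3*x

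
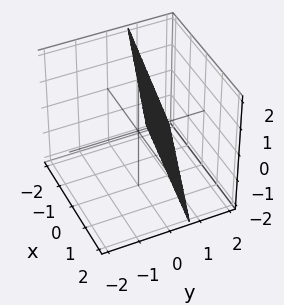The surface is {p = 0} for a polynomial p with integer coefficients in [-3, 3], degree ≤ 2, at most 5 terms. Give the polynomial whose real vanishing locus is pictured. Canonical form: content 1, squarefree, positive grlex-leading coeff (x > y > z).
(a) The degree is 1 — the surface is flat (a plane).
(b) Against the integer gridlines: one z-axis crossing is at z = 2; it meets the x-axis at x = 2 (among the integer gridlines).
(c) These observations pin down the coefficients.

x + 3*y + z - 2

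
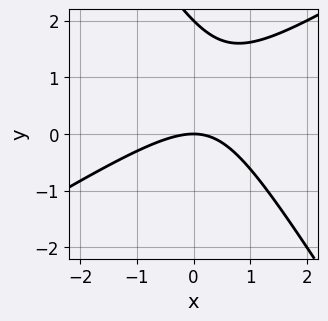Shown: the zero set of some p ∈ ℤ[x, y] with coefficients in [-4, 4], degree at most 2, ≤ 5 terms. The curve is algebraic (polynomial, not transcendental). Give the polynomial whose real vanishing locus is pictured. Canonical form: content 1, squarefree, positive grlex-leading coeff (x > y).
x^2 - x*y - y^2 + 2*y

(a) The degree is 2 — no degree-1 curve has this shape.
(b) Checking where it meets the axes: one x-axis crossing is at x = 0; among the integer gridlines, it crosses the y-axis at y ∈ {0, 2}.
(c) Matching integer coefficients to the picture gives p.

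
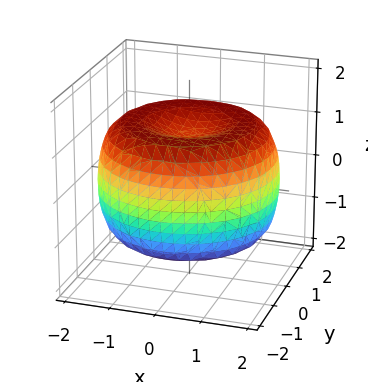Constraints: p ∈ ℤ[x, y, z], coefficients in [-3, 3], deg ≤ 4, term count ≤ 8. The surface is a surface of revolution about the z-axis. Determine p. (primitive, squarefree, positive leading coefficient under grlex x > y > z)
x^4 + 2*x^2*y^2 + y^4 - 3*x^2 - 3*y^2 + 3*z^2 - 3

First, deg p = 4. The shape is more complex than any degree-3 surface.
Next, symmetries: the z-axis is an axis of rotation, so x and y enter only as x² + y².
Then, from the visible intercepts: the z-axis gridline crossings are at z ∈ {-1, 1}; a circular section at z = 1 has radius between 1 and 2.
Finally, matching integer coefficients to the picture gives p.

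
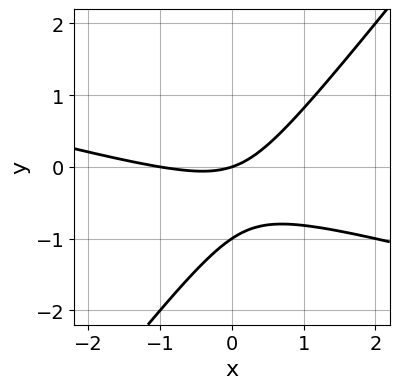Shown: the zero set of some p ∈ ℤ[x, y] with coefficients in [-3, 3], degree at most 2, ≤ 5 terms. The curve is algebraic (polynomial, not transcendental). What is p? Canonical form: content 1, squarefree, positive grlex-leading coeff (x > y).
1. deg p = 2.
2. From the axis intercepts and sections: among the integer gridlines, it crosses the x-axis at x ∈ {-1, 0}; among the integer gridlines, it crosses the y-axis at y ∈ {-1, 0}.
3. Fitting integer coefficients to these (and the overall shape) gives p.

x^2 + 3*x*y - 3*y^2 + x - 3*y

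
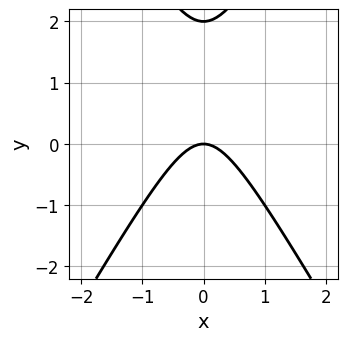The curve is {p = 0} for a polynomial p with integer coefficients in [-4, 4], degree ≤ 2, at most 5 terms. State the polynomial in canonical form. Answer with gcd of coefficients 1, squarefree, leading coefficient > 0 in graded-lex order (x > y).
3*x^2 - y^2 + 2*y

(a) The degree is 2 — a generic line meets the curve in up to 2 points.
(b) Symmetries: it's symmetric under x → −x, forcing even powers of x.
(c) From the visible intercepts: the y-axis gridline crossings are at y ∈ {0, 2}; one x-axis crossing is at x = 0.
(d) Fitting integer coefficients to these (and the overall shape) gives p.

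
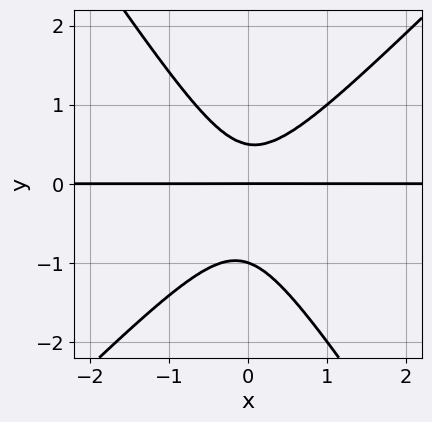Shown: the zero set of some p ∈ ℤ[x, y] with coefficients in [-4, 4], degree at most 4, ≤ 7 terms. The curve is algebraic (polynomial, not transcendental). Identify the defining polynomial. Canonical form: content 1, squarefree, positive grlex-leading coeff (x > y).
First, the degree is 3 — a generic line meets the curve in up to 3 points.
Then, checking where it meets the axes: every point of the x-axis in the box is on the curve; the y-axis gridline crossings are at y ∈ {-1, 0}.
Finally, these observations pin down the coefficients.

3*x^2*y - x*y^2 - 2*y^3 - y^2 + y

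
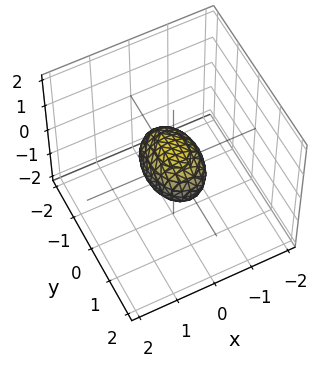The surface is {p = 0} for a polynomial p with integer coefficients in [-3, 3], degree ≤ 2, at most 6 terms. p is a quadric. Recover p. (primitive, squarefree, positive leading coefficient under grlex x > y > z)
First, the degree is 2 — a closed, bounded, convex surface; a quadric.
Next, symmetries: it's symmetric under z → −z, forcing even powers of z; the x ↦ −x reflection is a symmetry, so x appears only in even powers; mirror symmetry y ↦ −y ⇒ only even powers of y.
Then, checking where it meets the axes: the y-axis gridline crossings are at y ∈ {-1, 1}.
Finally, these observations pin down the coefficients.

2*x^2 + y^2 + 2*z^2 - 1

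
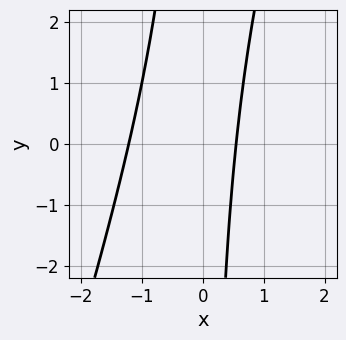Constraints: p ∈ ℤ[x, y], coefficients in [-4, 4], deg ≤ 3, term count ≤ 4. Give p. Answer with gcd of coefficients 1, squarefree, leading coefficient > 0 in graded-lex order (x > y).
3*x^2 - x*y + 2*x - 2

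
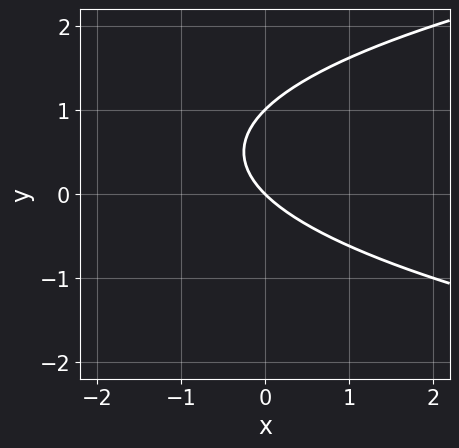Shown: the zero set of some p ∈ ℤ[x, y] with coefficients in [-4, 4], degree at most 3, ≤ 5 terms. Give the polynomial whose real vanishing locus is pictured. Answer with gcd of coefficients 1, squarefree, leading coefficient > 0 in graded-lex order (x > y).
y^2 - x - y

1. deg p = 2. The shape is more complex than any degree-1 curve.
2. From the visible intercepts: it meets the x-axis at x = 0 (among the integer gridlines); among the integer gridlines, it crosses the y-axis at y ∈ {0, 1}.
3. Fitting integer coefficients to these (and the overall shape) gives p.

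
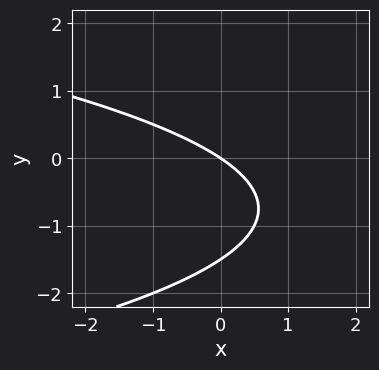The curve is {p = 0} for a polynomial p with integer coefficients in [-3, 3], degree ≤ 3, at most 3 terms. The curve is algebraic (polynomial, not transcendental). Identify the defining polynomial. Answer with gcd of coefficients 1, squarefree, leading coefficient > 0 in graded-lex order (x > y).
2*y^2 + 2*x + 3*y

1. Degree: the shape is more complex than any degree-1 curve, so deg p = 2.
2. Against the integer gridlines: it crosses the y-axis at the gridline y = 0; one x-axis crossing is at x = 0.
3. These observations pin down the coefficients.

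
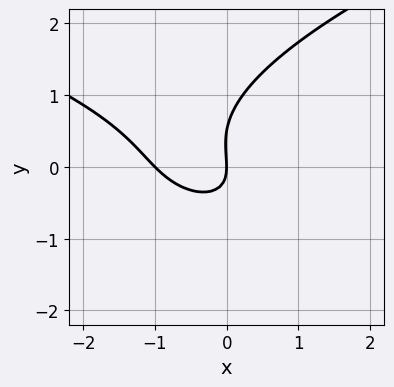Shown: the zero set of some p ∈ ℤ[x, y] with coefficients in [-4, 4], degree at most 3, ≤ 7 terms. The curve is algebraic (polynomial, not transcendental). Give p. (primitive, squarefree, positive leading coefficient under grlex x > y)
2*y^3 - 2*x^2 - 2*x*y - y^2 - 2*x

1. The degree is 3 — no degree-2 curve has this shape.
2. From the axis intercepts and sections: it crosses the y-axis at the gridline y = 0; among the integer gridlines, it crosses the x-axis at x ∈ {-1, 0}.
3. Together with the visible shape, these determine p as stated.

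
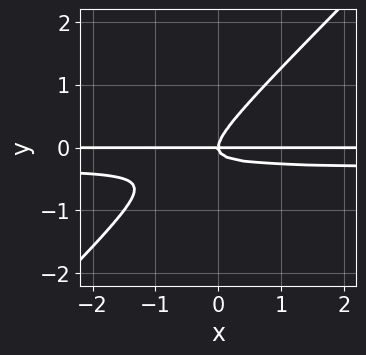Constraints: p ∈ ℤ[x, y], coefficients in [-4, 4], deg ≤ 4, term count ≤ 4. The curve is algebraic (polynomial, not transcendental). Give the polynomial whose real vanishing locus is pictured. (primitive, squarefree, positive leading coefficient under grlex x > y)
3*x*y^2 - 3*y^3 + x*y

First, degree: a generic line meets the curve in up to 3 points, so deg p = 3.
Then, from the visible intercepts: the visible x-axis segment lies entirely on the curve; one y-axis crossing is at y = 0.
Finally, these observations pin down the coefficients.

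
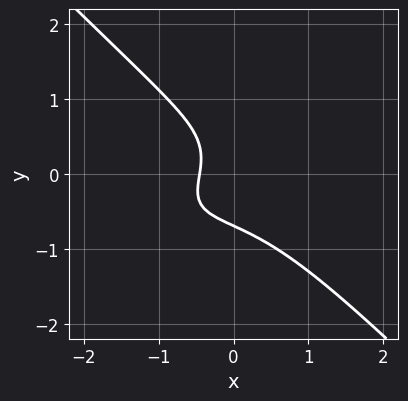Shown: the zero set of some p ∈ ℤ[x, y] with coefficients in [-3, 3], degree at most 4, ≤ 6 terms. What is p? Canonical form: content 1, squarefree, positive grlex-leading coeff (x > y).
x^3 - 2*x^2*y + 3*y^3 + 2*x + 1

Degree: no degree-2 curve has this shape, so deg p = 3.
Putting this together gives p.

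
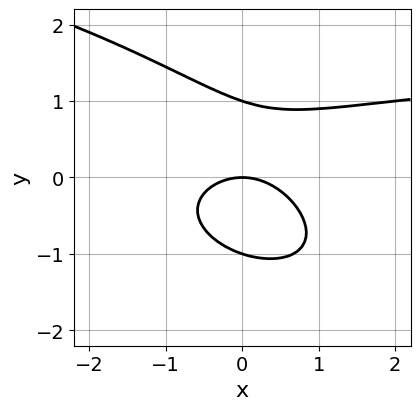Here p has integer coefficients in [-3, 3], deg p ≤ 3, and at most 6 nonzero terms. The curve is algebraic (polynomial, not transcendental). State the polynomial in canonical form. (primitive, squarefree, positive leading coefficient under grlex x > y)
(a) deg p = 3. The shape is more complex than any degree-2 curve.
(b) Checking where it meets the axes: the y-axis gridline crossings are at y ∈ {-1, 0, 1}; it meets the x-axis at x = 0 (among the integer gridlines).
(c) Putting this together gives p.

x^2*y + 2*x*y^2 + 3*y^3 - 2*x^2 - 3*y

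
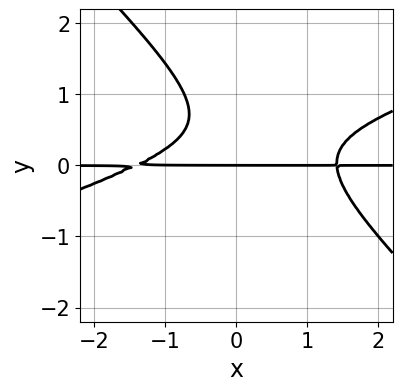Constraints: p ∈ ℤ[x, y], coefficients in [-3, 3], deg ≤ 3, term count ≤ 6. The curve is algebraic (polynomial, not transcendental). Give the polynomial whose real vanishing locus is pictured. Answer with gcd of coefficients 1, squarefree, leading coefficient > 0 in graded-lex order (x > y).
x^2*y - 2*x*y^2 - 3*y^3 + 3*y^2 - 2*y

(a) deg p = 3. No degree-2 curve has this shape.
(b) Reading off the gridlines: it meets the y-axis at y = 0 (among the integer gridlines); the visible x-axis segment lies entirely on the curve.
(c) Matching integer coefficients to the picture gives p.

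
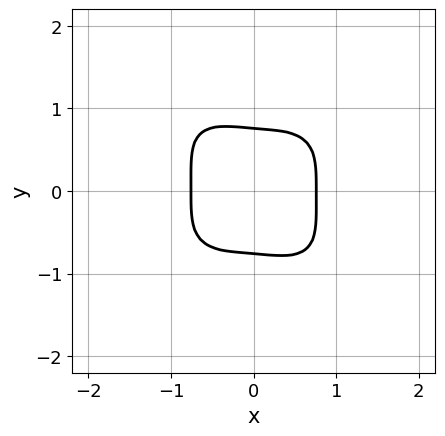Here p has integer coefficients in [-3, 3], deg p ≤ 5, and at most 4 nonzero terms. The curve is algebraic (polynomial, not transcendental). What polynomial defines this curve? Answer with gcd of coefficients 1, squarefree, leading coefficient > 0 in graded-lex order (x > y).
3*x^4 + x*y^3 + 3*y^4 - 1

Degree: the shape is more complex than any degree-3 curve, so deg p = 4.
Matching integer coefficients to the picture gives p.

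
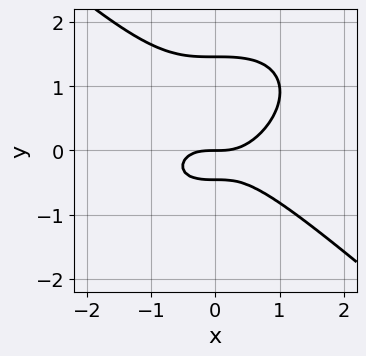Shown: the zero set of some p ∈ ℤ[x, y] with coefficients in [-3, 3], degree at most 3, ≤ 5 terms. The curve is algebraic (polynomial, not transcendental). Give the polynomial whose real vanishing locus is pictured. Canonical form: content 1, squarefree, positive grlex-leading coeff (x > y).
First, degree: the shape is more complex than any degree-2 curve, so deg p = 3.
Next, observable constraints: it meets the x-axis at x = 0 (among the integer gridlines); it crosses the y-axis at the gridline y = 0.
Finally, assembling these constraints gives the stated polynomial.

2*x^3 + 3*y^3 - 3*y^2 - 2*y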